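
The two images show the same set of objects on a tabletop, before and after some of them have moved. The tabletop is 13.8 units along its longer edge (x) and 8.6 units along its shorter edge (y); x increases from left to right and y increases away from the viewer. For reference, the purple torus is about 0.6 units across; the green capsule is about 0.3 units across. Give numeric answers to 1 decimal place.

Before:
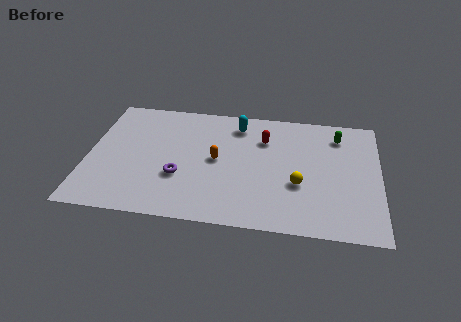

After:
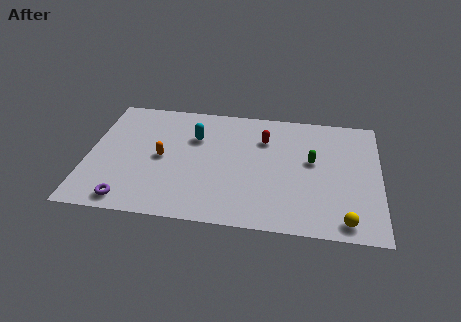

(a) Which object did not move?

the red capsule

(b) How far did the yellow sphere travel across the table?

3.1

The yellow sphere was near (10.0, 3.2) before and (12.2, 1.0) after, so it travelled √(2.2² + 2.2²) ≈ 3.1 units.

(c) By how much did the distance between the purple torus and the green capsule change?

+1.0

Before: roughly 8.4 units apart; after: 9.4. That's 1.0 units further apart.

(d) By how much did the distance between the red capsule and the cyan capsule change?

+1.7

They were about 1.6 units apart before and 3.3 after — 1.7 units further apart.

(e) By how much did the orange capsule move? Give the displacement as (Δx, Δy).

(-2.6, -0.2)

The orange capsule started near (6.1, 4.4) and ended near (3.5, 4.2).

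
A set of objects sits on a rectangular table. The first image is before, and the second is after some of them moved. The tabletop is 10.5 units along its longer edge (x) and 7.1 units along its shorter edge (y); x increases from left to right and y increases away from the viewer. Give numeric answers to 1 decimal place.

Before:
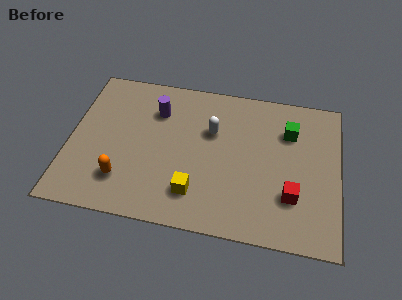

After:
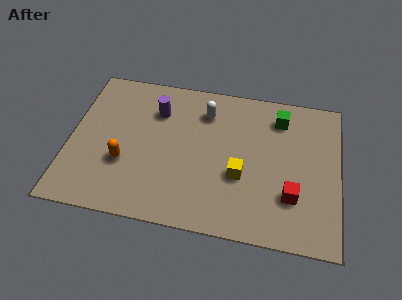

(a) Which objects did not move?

the red cube and the purple cylinder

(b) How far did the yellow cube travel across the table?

2.0

From (5.0, 1.6) to (6.7, 2.7), the yellow cube covered √(1.7² + 1.1²) ≈ 2.0 units.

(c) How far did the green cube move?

0.7

The green cube moved from about (8.5, 5.1) to (8.1, 5.7), a distance of √(0.4² + 0.6²) ≈ 0.7.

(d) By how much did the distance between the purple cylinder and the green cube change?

-0.4

They were about 5.2 units apart before and 4.8 after — 0.4 units closer together.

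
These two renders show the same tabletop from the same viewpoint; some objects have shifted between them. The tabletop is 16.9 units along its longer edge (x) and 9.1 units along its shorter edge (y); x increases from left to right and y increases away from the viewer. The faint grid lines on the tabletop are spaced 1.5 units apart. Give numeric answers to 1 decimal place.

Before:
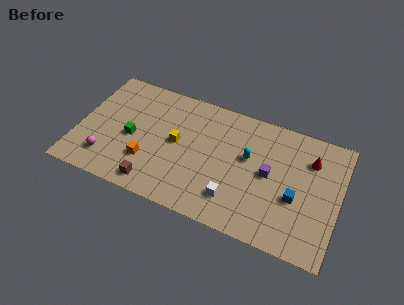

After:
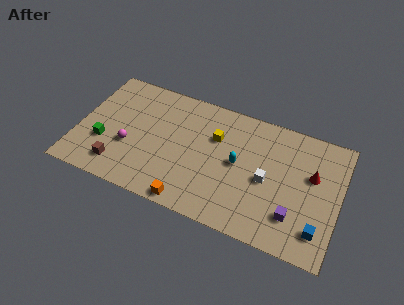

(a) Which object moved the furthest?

the orange cube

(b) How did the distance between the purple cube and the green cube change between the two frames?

+3.5

Before: roughly 8.9 units apart; after: 12.4. That's 3.5 units further apart.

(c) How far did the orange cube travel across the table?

3.6

The orange cube moved from about (4.7, 2.7) to (7.7, 0.8), a distance of √(3.0² + 1.9²) ≈ 3.6.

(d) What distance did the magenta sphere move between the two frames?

1.9

From (2.1, 2.0) to (3.4, 3.4), the magenta sphere covered √(1.3² + 1.4²) ≈ 1.9 units.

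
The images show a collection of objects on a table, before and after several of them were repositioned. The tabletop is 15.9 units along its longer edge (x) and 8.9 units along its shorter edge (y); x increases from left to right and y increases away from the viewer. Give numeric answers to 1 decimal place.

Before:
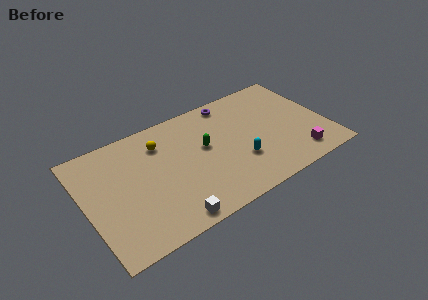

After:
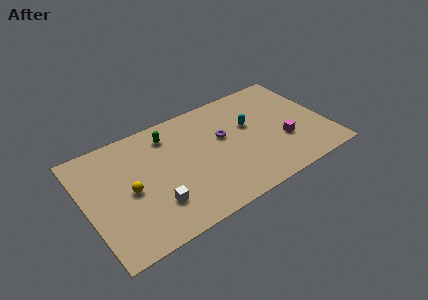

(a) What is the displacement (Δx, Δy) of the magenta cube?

(-0.7, 1.6)

The magenta cube was at about (13.6, 1.5) and moved to about (12.9, 3.1).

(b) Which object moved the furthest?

the yellow sphere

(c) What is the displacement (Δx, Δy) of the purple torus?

(-0.9, -2.6)

The purple torus was at about (10.1, 7.9) and moved to about (9.2, 5.3).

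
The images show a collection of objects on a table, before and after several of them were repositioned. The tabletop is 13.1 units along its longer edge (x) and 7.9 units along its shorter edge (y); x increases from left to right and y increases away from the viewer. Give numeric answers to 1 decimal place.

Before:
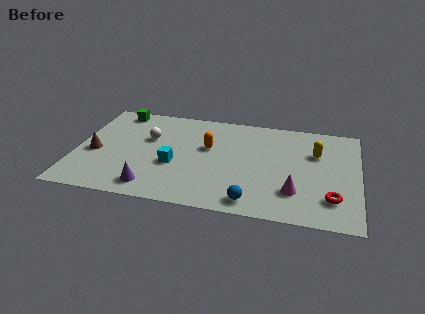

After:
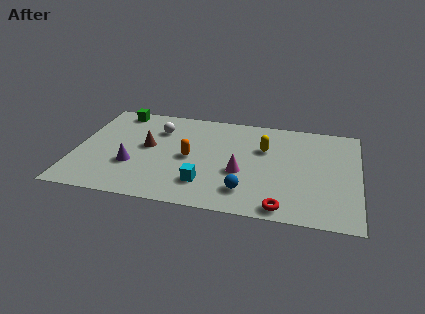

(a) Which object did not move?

the green cube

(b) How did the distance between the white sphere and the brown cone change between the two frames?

-1.3

They were about 2.9 units apart before and 1.6 after — 1.3 units closer together.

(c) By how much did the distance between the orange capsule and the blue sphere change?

-1.0

Before: roughly 4.4 units apart; after: 3.4. That's 1.0 units closer together.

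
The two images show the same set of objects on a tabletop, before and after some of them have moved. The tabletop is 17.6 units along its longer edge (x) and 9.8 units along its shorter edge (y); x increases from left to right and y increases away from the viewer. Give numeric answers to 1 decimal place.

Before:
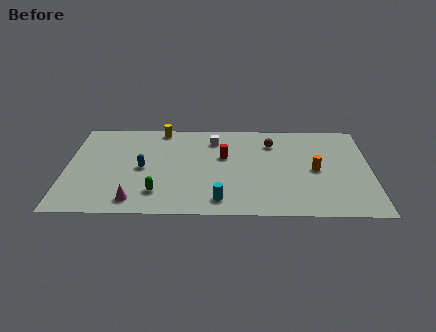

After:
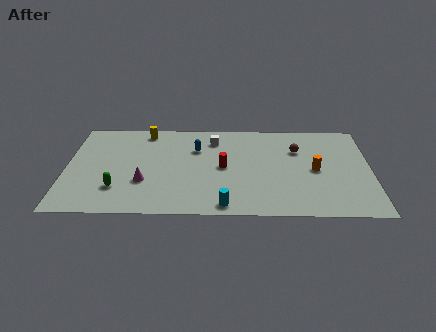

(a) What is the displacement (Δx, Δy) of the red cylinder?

(0.0, -1.1)

From the two frames, the red cylinder sits at roughly (9.1, 6.0) before and (9.1, 4.9) after.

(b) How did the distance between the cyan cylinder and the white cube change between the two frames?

+0.5

Before: roughly 6.3 units apart; after: 6.8. That's 0.5 units further apart.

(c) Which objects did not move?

the orange cylinder and the white cube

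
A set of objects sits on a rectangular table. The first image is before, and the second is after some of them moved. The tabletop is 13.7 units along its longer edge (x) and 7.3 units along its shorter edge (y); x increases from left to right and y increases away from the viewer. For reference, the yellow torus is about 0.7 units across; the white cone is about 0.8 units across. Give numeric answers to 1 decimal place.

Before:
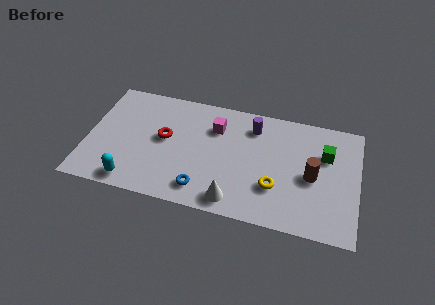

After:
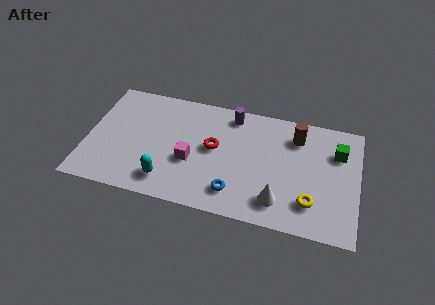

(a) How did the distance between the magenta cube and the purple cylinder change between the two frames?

+1.9

Before: roughly 2.0 units apart; after: 3.9. That's 1.9 units further apart.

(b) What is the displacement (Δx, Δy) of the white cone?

(2.2, 0.5)

The white cone was at about (7.6, 1.0) and moved to about (9.8, 1.5).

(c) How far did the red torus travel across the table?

2.5

The red torus was near (3.9, 4.0) before and (6.4, 4.0) after, so it travelled √(2.5² + 0.0²) ≈ 2.5 units.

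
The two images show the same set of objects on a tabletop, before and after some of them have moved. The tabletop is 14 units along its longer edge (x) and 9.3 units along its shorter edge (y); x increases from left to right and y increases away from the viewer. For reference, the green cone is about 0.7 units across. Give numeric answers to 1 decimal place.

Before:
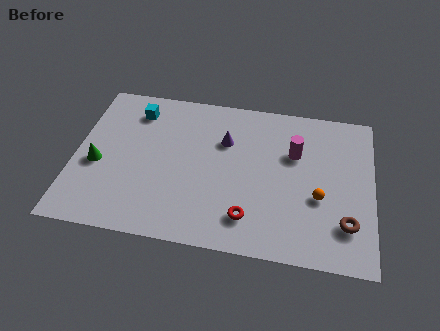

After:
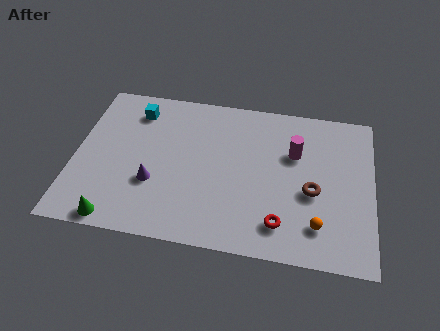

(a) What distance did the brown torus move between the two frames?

2.3

The brown torus moved from about (12.8, 2.3) to (11.2, 3.9), a distance of √(1.6² + 1.6²) ≈ 2.3.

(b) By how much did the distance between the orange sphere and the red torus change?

-1.9

They were about 3.6 units apart before and 1.7 after — 1.9 units closer together.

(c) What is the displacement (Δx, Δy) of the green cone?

(1.1, -3.1)

From the two frames, the green cone sits at roughly (1.1, 3.9) before and (2.2, 0.8) after.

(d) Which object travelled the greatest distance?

the purple cone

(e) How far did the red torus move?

1.5

The red torus was near (8.3, 1.9) before and (9.8, 1.8) after, so it travelled √(1.5² + 0.1²) ≈ 1.5 units.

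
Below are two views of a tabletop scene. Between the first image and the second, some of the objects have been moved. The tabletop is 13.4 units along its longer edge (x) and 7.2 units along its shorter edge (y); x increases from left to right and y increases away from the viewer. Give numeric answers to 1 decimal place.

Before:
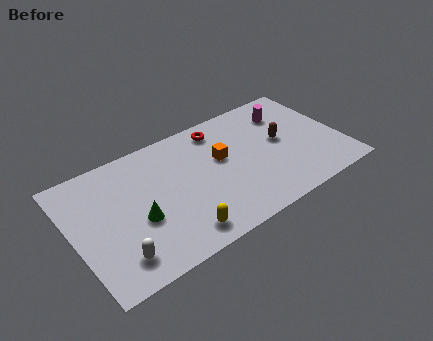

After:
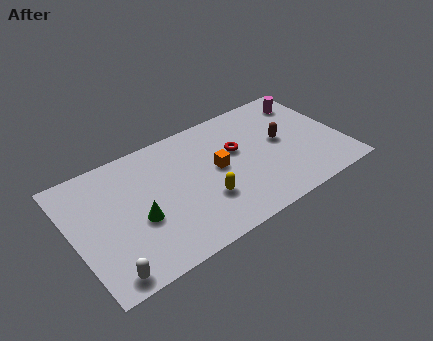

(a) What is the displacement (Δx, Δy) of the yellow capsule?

(1.5, 1.2)

The yellow capsule started near (4.8, 1.1) and ended near (6.3, 2.3).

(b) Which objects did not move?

the green cone and the brown capsule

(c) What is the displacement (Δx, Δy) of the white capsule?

(-0.6, -0.6)

The white capsule started near (1.8, 1.4) and ended near (1.2, 0.8).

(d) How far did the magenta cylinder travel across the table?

1.1

The magenta cylinder was near (11.1, 5.5) before and (12.2, 5.8) after, so it travelled √(1.1² + 0.3²) ≈ 1.1 units.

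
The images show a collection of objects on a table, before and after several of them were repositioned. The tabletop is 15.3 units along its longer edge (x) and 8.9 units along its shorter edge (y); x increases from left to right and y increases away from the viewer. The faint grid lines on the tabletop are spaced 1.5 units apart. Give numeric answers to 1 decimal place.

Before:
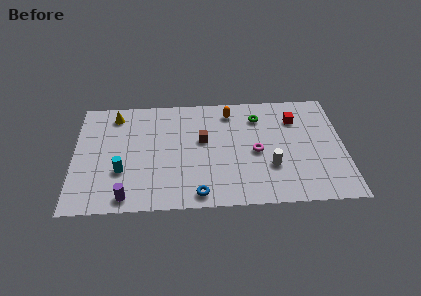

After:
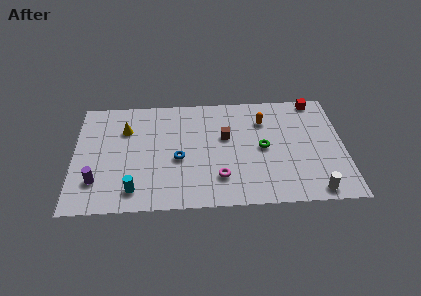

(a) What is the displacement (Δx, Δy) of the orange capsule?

(1.9, -0.8)

The orange capsule was at about (8.9, 7.4) and moved to about (10.8, 6.6).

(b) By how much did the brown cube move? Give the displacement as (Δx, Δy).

(1.3, 0.2)

From the two frames, the brown cube sits at roughly (7.3, 5.2) before and (8.6, 5.4) after.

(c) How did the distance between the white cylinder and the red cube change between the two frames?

+3.2

They were about 4.0 units apart before and 7.2 after — 3.2 units further apart.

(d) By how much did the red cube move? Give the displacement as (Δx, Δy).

(1.2, 1.5)

The red cube started near (12.6, 6.6) and ended near (13.8, 8.1).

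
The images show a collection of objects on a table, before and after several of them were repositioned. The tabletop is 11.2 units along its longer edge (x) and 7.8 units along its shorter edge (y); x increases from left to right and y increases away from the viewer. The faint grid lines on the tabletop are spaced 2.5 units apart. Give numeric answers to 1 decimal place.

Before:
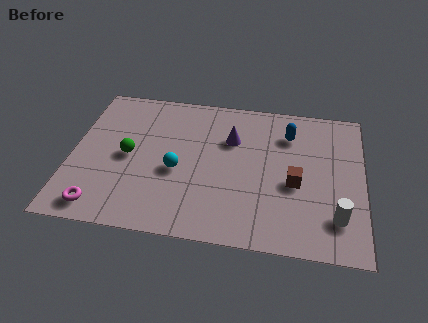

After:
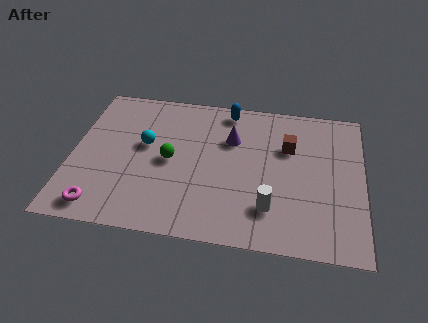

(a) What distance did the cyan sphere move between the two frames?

1.8

The cyan sphere moved from about (4.1, 3.3) to (2.8, 4.5), a distance of √(1.3² + 1.2²) ≈ 1.8.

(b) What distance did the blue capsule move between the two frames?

2.6

The blue capsule was near (8.3, 5.9) before and (5.9, 6.9) after, so it travelled √(2.4² + 1.0²) ≈ 2.6 units.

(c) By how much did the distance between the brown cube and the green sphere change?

-1.7

Before: roughly 6.4 units apart; after: 4.7. That's 1.7 units closer together.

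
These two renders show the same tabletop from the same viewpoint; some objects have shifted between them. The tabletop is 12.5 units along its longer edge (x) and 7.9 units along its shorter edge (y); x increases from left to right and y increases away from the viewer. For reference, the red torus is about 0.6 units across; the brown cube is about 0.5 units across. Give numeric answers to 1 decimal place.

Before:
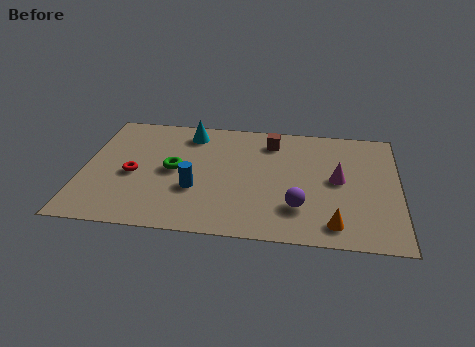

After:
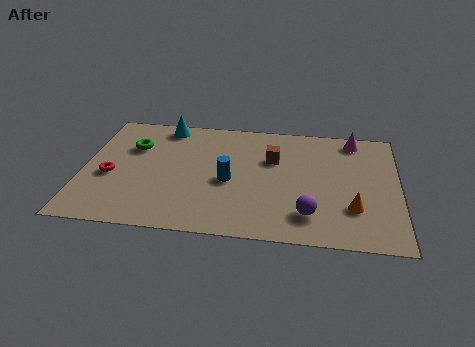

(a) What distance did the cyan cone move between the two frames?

1.1

The cyan cone moved from about (4.1, 6.6) to (3.1, 7.0), a distance of √(1.0² + 0.4²) ≈ 1.1.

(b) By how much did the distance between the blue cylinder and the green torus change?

+2.8

They were about 1.5 units apart before and 4.3 after — 2.8 units further apart.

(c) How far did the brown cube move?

1.2

The brown cube moved from about (7.4, 6.4) to (7.5, 5.2), a distance of √(0.1² + 1.2²) ≈ 1.2.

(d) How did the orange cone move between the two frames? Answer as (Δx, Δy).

(0.7, 1.1)

The orange cone started near (10.0, 1.2) and ended near (10.7, 2.3).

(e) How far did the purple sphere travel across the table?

0.6

The purple sphere was near (8.6, 2.1) before and (9.0, 1.7) after, so it travelled √(0.4² + 0.4²) ≈ 0.6 units.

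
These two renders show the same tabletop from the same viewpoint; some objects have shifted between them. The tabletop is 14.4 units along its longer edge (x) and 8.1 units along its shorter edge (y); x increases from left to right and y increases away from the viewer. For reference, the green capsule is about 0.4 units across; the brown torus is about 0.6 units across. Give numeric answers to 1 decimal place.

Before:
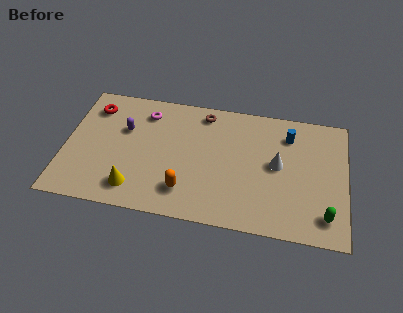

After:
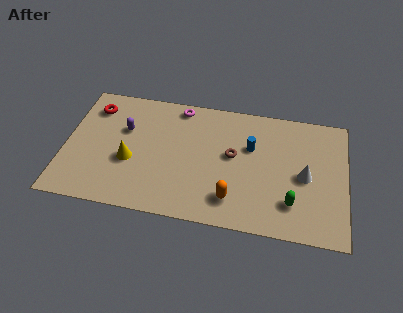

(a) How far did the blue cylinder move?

2.2

The blue cylinder was near (11.4, 6.3) before and (9.5, 5.2) after, so it travelled √(1.9² + 1.1²) ≈ 2.2 units.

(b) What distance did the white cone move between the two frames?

1.5

The white cone moved from about (10.9, 4.3) to (12.3, 3.8), a distance of √(1.4² + 0.5²) ≈ 1.5.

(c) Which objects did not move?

the red torus and the purple capsule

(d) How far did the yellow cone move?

1.7

The yellow cone moved from about (3.7, 1.5) to (3.4, 3.2), a distance of √(0.3² + 1.7²) ≈ 1.7.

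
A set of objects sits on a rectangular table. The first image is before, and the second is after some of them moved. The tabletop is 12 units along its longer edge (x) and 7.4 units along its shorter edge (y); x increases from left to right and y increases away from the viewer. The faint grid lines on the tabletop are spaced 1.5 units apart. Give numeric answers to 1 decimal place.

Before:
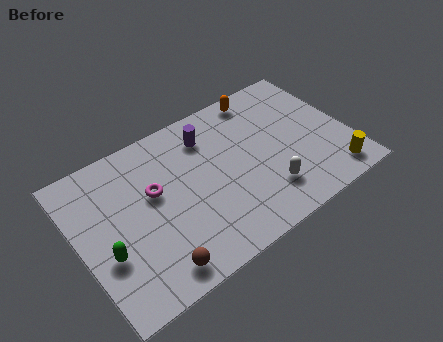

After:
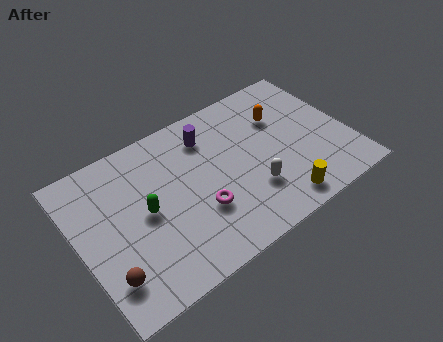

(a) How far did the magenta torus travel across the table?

2.5

The magenta torus moved from about (3.4, 4.4) to (5.1, 2.5), a distance of √(1.7² + 1.9²) ≈ 2.5.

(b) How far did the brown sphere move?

2.0

The brown sphere moved from about (2.8, 1.0) to (0.9, 1.7), a distance of √(1.9² + 0.7²) ≈ 2.0.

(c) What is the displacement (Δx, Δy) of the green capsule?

(1.9, 1.0)

The green capsule started near (1.0, 2.7) and ended near (2.9, 3.7).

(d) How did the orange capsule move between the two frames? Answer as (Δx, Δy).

(0.6, -1.5)

The orange capsule was at about (8.7, 6.6) and moved to about (9.3, 5.1).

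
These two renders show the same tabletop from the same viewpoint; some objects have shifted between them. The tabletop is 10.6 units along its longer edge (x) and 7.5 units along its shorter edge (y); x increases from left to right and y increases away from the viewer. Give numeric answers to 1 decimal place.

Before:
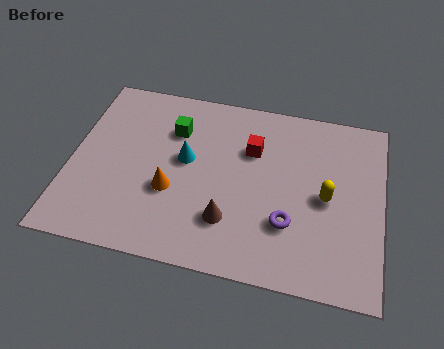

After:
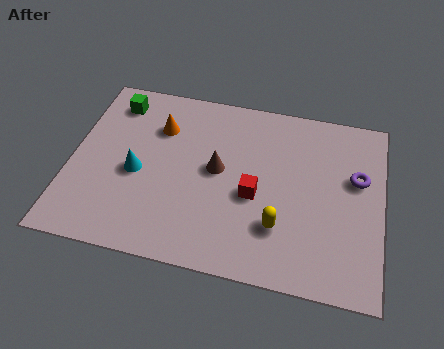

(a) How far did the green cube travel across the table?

2.2

From (3.4, 5.4) to (1.3, 6.2), the green cube covered √(2.1² + 0.8²) ≈ 2.2 units.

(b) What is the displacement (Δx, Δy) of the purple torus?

(2.2, 2.3)

From the two frames, the purple torus sits at roughly (7.5, 2.3) before and (9.7, 4.6) after.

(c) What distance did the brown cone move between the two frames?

2.1

From (5.5, 2.0) to (5.0, 4.0), the brown cone covered √(0.5² + 2.0²) ≈ 2.1 units.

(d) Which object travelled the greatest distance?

the purple torus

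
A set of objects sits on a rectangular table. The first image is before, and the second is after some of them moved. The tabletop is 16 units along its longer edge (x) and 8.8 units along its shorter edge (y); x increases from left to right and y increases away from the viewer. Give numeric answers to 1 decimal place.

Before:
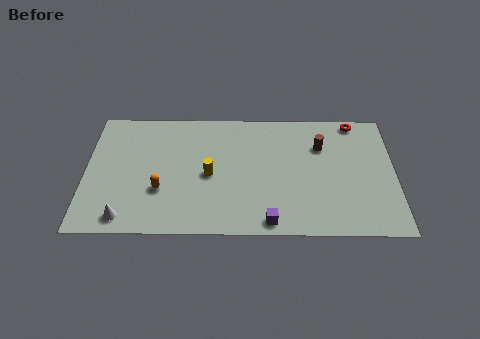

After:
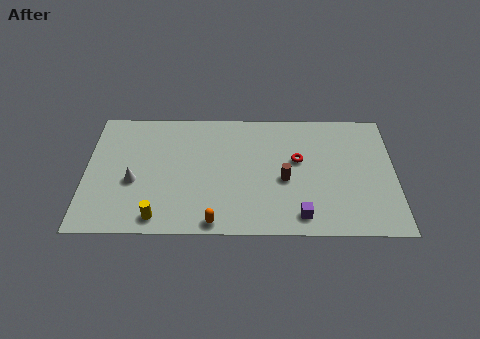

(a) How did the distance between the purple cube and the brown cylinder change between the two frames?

-3.3

The distance was about 5.9 in the first image and 2.6 in the second, so they moved 3.3 units closer together.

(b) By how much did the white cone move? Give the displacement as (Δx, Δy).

(0.4, 2.5)

The white cone started near (2.1, 1.1) and ended near (2.5, 3.6).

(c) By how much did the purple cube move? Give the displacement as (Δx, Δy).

(1.6, 0.4)

The purple cube was at about (9.5, 0.9) and moved to about (11.1, 1.3).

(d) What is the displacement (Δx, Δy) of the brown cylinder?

(-1.9, -2.4)

The brown cylinder started near (12.2, 6.2) and ended near (10.3, 3.8).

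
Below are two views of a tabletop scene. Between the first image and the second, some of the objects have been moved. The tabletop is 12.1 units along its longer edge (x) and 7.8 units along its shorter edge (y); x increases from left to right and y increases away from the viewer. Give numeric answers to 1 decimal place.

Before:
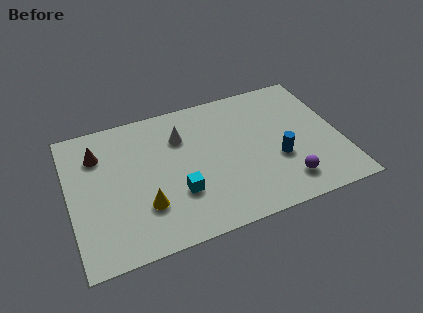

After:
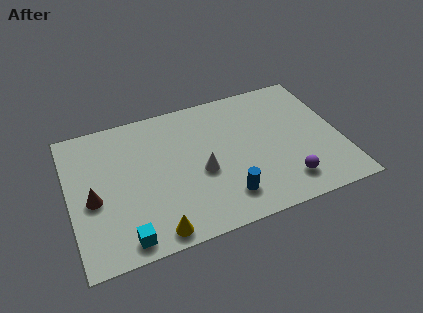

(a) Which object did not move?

the purple sphere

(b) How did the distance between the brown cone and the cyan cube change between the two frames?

-1.9

The distance was about 4.7 in the first image and 2.8 in the second, so they moved 1.9 units closer together.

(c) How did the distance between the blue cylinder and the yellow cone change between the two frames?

-2.7

The distance was about 6.0 in the first image and 3.3 in the second, so they moved 2.7 units closer together.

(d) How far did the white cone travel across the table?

2.4

The white cone moved from about (5.1, 5.6) to (5.8, 3.3), a distance of √(0.7² + 2.3²) ≈ 2.4.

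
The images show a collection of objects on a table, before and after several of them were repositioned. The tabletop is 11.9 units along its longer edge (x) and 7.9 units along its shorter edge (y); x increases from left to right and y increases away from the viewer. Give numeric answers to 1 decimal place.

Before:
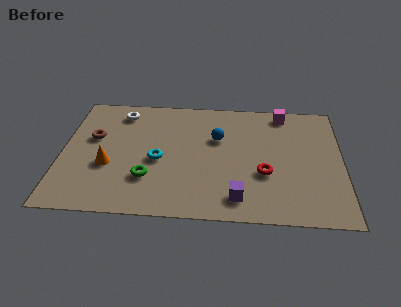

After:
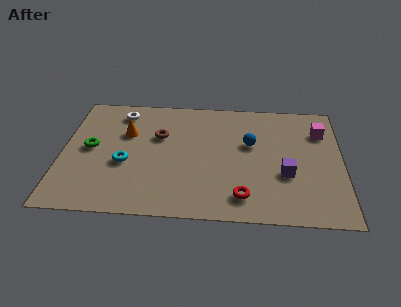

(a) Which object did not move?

the white torus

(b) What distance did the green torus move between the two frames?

3.1

The green torus was near (3.7, 2.3) before and (1.2, 4.1) after, so it travelled √(2.5² + 1.8²) ≈ 3.1 units.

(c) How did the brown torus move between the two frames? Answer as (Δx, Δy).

(2.8, 0.3)

The brown torus started near (1.3, 4.8) and ended near (4.1, 5.1).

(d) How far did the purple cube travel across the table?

2.6

The purple cube moved from about (7.5, 1.3) to (9.5, 2.9), a distance of √(2.0² + 1.6²) ≈ 2.6.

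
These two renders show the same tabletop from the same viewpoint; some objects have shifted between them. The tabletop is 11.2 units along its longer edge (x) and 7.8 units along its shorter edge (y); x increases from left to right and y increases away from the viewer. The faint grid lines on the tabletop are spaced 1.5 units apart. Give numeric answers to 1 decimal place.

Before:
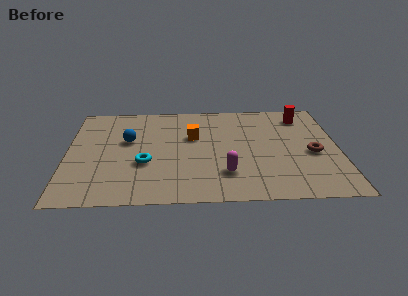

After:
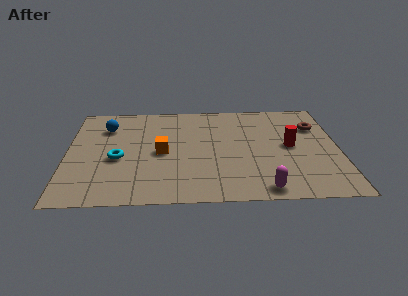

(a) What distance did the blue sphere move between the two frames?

1.4

The blue sphere moved from about (2.5, 4.7) to (1.6, 5.8), a distance of √(0.9² + 1.1²) ≈ 1.4.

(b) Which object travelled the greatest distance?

the red cylinder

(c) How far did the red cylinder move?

2.5

The red cylinder moved from about (9.8, 6.4) to (9.2, 4.0), a distance of √(0.6² + 2.4²) ≈ 2.5.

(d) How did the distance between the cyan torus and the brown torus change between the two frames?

+1.6

The distance was about 6.9 in the first image and 8.5 in the second, so they moved 1.6 units further apart.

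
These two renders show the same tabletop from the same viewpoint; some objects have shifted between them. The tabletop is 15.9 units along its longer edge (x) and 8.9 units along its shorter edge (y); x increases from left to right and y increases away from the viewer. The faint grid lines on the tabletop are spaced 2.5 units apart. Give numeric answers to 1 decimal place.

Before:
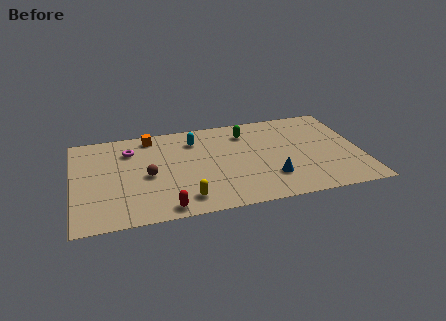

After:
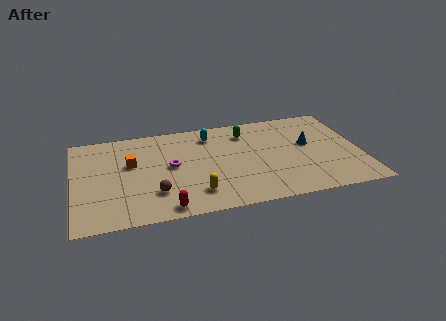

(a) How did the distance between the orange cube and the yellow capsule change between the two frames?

-1.6

The distance was about 6.5 in the first image and 4.9 in the second, so they moved 1.6 units closer together.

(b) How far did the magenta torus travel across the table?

3.0

The magenta torus moved from about (3.2, 6.7) to (5.4, 4.7), a distance of √(2.2² + 2.0²) ≈ 3.0.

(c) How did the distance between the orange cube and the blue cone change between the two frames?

+1.5

They were about 8.4 units apart before and 9.9 after — 1.5 units further apart.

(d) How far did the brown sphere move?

1.7

The brown sphere was near (4.1, 4.1) before and (4.4, 2.4) after, so it travelled √(0.3² + 1.7²) ≈ 1.7 units.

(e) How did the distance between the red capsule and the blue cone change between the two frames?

+3.1

The distance was about 6.1 in the first image and 9.2 in the second, so they moved 3.1 units further apart.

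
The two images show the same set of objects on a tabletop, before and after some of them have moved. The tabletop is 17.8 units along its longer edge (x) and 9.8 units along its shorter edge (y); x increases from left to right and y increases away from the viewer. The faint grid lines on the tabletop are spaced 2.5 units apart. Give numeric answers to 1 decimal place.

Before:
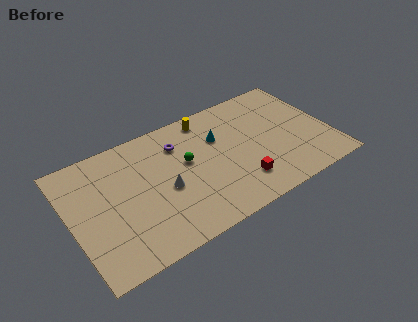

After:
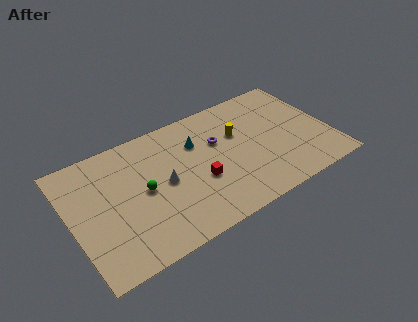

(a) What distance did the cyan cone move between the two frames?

1.5

The cyan cone was near (10.4, 6.6) before and (8.9, 6.9) after, so it travelled √(1.5² + 0.3²) ≈ 1.5 units.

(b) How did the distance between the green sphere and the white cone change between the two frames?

-0.8

Before: roughly 2.2 units apart; after: 1.4. That's 0.8 units closer together.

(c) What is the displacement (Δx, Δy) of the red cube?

(-2.6, 1.5)

The red cube started near (11.2, 2.3) and ended near (8.6, 3.8).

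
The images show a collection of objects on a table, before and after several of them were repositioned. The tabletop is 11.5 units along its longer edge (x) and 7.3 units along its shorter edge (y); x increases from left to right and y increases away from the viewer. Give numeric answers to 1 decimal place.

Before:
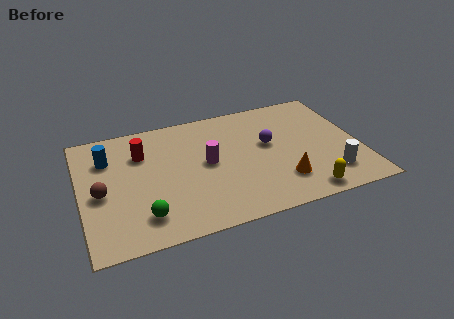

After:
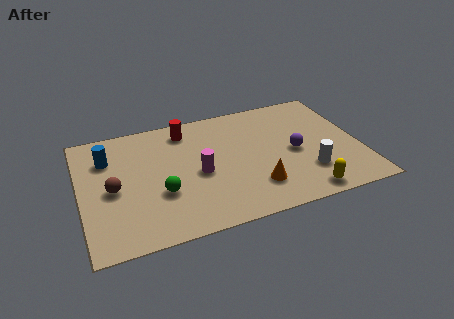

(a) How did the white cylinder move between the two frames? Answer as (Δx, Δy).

(-0.9, 0.4)

The white cylinder was at about (10.1, 1.6) and moved to about (9.2, 2.0).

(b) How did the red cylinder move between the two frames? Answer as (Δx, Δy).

(1.9, 0.9)

The red cylinder started near (2.6, 5.2) and ended near (4.5, 6.1).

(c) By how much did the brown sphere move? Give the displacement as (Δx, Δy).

(0.5, 0.1)

The brown sphere started near (0.8, 3.3) and ended near (1.3, 3.4).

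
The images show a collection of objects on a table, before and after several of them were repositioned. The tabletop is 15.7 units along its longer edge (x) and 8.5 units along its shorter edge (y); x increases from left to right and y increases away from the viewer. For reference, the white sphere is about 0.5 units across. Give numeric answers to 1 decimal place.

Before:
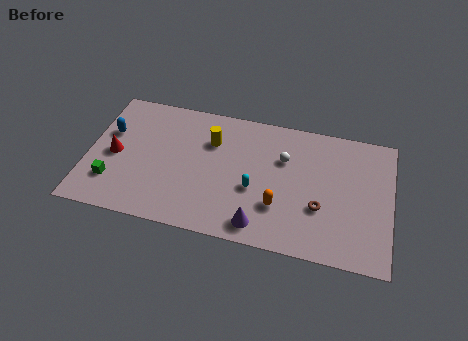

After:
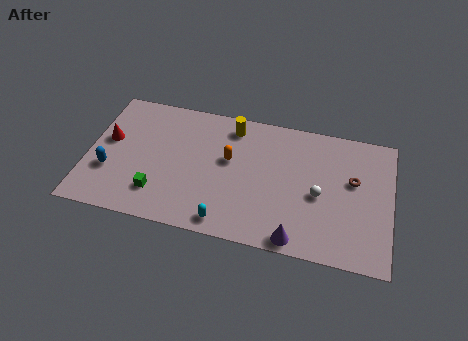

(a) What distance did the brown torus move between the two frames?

2.6

The brown torus was near (12.1, 3.0) before and (13.7, 5.1) after, so it travelled √(1.6² + 2.1²) ≈ 2.6 units.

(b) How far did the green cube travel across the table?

2.4

From (1.4, 2.2) to (3.8, 2.0), the green cube covered √(2.4² + 0.2²) ≈ 2.4 units.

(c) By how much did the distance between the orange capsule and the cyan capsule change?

+2.5

The distance was about 1.5 in the first image and 4.0 in the second, so they moved 2.5 units further apart.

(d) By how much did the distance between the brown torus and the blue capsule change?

+1.3

Before: roughly 11.4 units apart; after: 12.7. That's 1.3 units further apart.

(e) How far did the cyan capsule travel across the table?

2.7

The cyan capsule was near (8.7, 3.4) before and (7.4, 1.0) after, so it travelled √(1.3² + 2.4²) ≈ 2.7 units.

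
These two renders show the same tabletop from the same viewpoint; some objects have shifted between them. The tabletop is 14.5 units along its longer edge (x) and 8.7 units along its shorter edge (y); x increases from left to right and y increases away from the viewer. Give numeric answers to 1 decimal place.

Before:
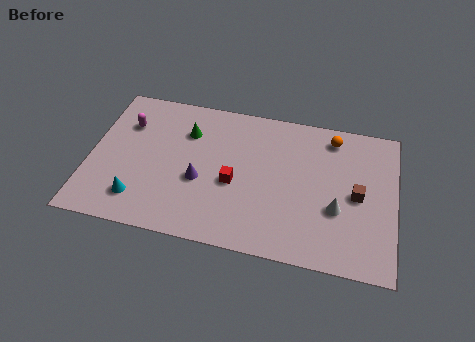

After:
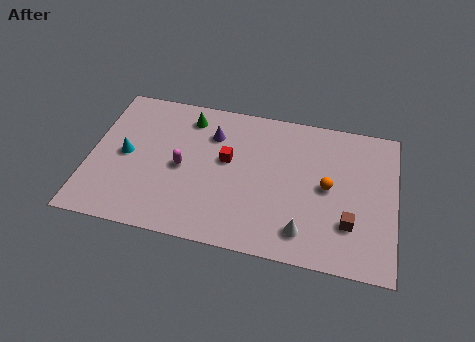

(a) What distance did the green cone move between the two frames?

0.9

The green cone was near (4.5, 6.3) before and (4.5, 7.2) after, so it travelled √(0.0² + 0.9²) ≈ 0.9 units.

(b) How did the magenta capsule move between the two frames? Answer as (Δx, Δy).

(2.8, -2.1)

The magenta capsule was at about (1.6, 6.2) and moved to about (4.4, 4.1).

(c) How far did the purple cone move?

2.9

The purple cone moved from about (5.3, 3.5) to (5.7, 6.4), a distance of √(0.4² + 2.9²) ≈ 2.9.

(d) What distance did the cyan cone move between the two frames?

2.6

The cyan cone moved from about (2.5, 1.8) to (1.7, 4.3), a distance of √(0.8² + 2.5²) ≈ 2.6.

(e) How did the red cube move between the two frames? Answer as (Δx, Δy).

(-0.4, 1.3)

The red cube was at about (6.9, 3.7) and moved to about (6.5, 5.0).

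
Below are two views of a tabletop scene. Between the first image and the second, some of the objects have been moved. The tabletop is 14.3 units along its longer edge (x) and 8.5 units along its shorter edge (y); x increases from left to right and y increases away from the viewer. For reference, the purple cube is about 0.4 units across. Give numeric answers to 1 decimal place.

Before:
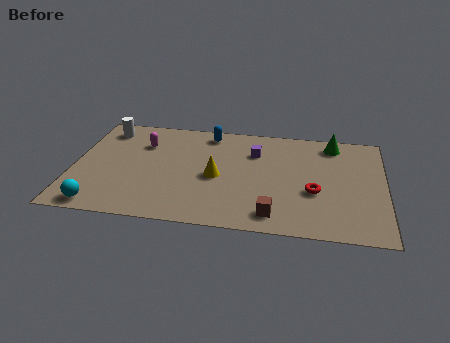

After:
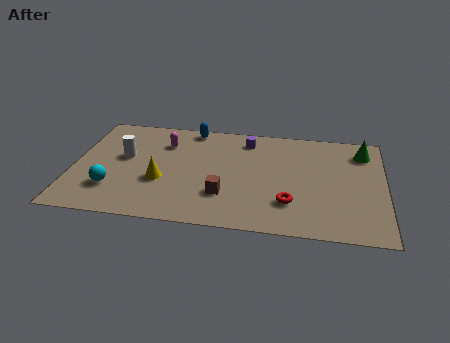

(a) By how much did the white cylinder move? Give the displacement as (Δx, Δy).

(1.0, -2.2)

The white cylinder was at about (1.3, 7.1) and moved to about (2.3, 4.9).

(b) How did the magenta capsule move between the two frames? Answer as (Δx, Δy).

(1.0, 0.2)

The magenta capsule started near (3.1, 6.1) and ended near (4.1, 6.3).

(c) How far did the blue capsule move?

0.9

The blue capsule moved from about (6.1, 7.4) to (5.3, 7.7), a distance of √(0.8² + 0.3²) ≈ 0.9.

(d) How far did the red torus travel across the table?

1.5

The red torus moved from about (11.1, 3.3) to (10.0, 2.3), a distance of √(1.1² + 1.0²) ≈ 1.5.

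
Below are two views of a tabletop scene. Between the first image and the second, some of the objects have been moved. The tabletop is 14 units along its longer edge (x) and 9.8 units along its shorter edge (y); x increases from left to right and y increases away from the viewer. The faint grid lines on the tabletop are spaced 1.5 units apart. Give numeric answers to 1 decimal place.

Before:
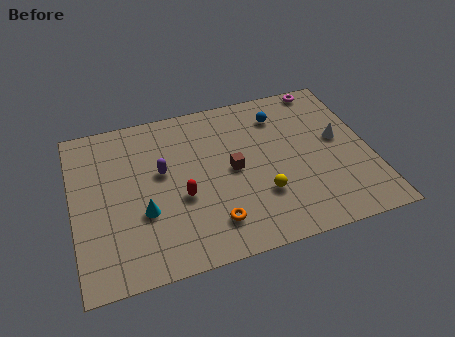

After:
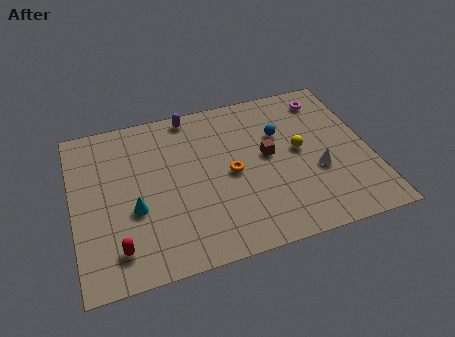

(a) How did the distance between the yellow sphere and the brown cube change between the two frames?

-0.7

Before: roughly 2.2 units apart; after: 1.5. That's 0.7 units closer together.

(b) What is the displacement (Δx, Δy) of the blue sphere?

(-0.1, -1.2)

The blue sphere was at about (10.0, 7.7) and moved to about (9.9, 6.5).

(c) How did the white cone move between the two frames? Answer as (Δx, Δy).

(-1.2, -1.7)

The white cone was at about (12.6, 5.4) and moved to about (11.4, 3.7).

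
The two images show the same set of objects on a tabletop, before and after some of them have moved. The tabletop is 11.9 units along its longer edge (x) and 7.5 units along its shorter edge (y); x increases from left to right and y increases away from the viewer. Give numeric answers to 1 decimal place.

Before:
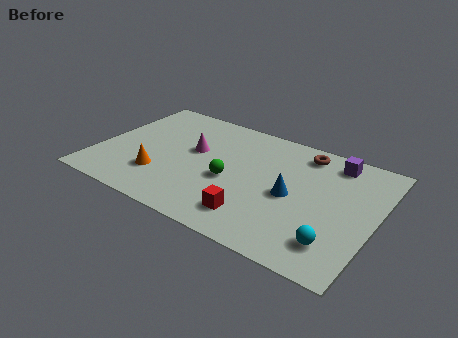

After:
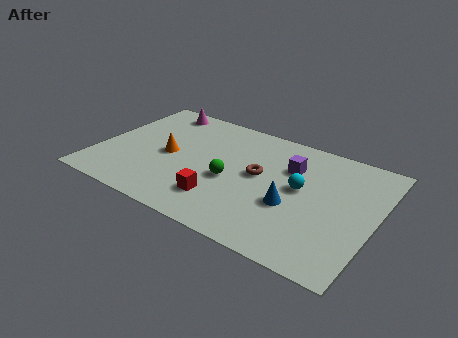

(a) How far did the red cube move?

1.5

The red cube was near (7.1, 1.5) before and (5.6, 1.8) after, so it travelled √(1.5² + 0.3²) ≈ 1.5 units.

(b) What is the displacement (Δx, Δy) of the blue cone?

(0.1, -0.6)

The blue cone was at about (8.4, 3.5) and moved to about (8.5, 2.9).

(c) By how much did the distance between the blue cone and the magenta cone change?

+3.0

Before: roughly 4.5 units apart; after: 7.5. That's 3.0 units further apart.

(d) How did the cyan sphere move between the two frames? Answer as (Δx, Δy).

(-1.8, 2.5)

From the two frames, the cyan sphere sits at roughly (10.5, 1.6) before and (8.7, 4.1) after.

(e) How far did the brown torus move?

2.8

From (8.5, 6.4) to (6.9, 4.1), the brown torus covered √(1.6² + 2.3²) ≈ 2.8 units.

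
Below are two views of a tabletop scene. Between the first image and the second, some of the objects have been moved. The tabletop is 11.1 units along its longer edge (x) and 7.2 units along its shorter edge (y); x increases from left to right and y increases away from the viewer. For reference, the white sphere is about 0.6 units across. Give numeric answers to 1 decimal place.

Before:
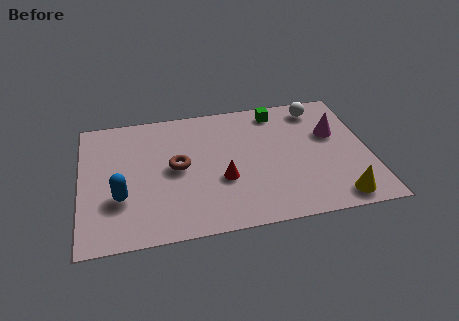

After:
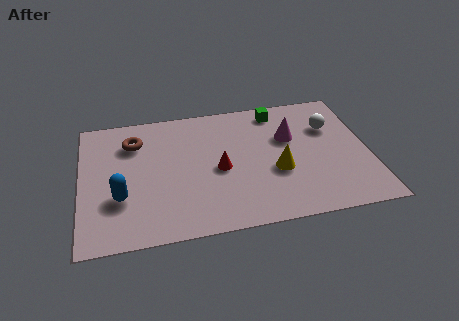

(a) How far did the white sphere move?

1.3

The white sphere was near (9.3, 6.1) before and (9.7, 4.9) after, so it travelled √(0.4² + 1.2²) ≈ 1.3 units.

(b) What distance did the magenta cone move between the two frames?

1.7

The magenta cone moved from about (9.8, 4.5) to (8.1, 4.6), a distance of √(1.7² + 0.1²) ≈ 1.7.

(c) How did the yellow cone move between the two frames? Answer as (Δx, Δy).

(-2.2, 1.9)

From the two frames, the yellow cone sits at roughly (9.7, 0.9) before and (7.5, 2.8) after.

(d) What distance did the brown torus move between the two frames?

2.3

The brown torus was near (3.7, 3.7) before and (2.1, 5.4) after, so it travelled √(1.6² + 1.7²) ≈ 2.3 units.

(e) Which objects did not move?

the green cube and the blue capsule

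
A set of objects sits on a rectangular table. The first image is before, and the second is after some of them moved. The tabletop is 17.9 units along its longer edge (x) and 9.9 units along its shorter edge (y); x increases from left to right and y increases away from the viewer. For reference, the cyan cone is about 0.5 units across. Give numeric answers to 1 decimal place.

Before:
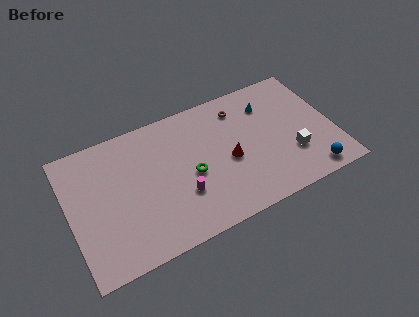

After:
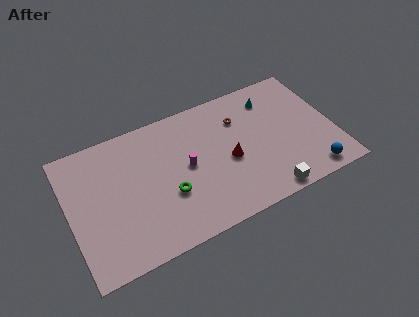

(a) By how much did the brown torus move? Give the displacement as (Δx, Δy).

(-0.1, -0.8)

From the two frames, the brown torus sits at roughly (11.9, 8.0) before and (11.8, 7.2) after.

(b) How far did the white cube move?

3.0

From (14.9, 3.1) to (12.8, 0.9), the white cube covered √(2.1² + 2.2²) ≈ 3.0 units.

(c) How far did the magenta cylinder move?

2.0

The magenta cylinder was near (7.3, 3.2) before and (7.9, 5.1) after, so it travelled √(0.6² + 1.9²) ≈ 2.0 units.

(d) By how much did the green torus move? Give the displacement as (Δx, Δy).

(-1.6, -0.8)

The green torus started near (8.1, 4.4) and ended near (6.5, 3.6).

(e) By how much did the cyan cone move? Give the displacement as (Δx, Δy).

(0.3, 0.4)

The cyan cone started near (13.8, 7.5) and ended near (14.1, 7.9).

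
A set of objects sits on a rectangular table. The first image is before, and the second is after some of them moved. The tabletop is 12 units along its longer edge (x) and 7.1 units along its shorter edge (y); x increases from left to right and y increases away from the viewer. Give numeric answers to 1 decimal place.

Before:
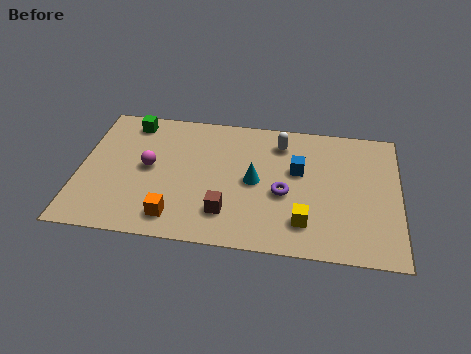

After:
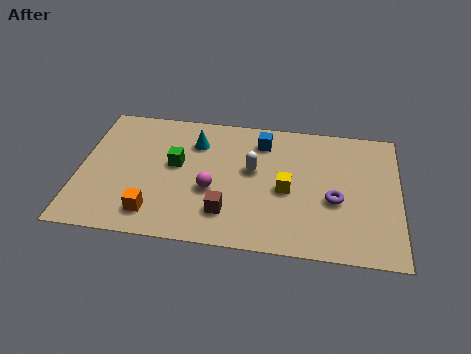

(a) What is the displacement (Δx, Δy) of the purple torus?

(1.9, -0.1)

From the two frames, the purple torus sits at roughly (7.7, 3.0) before and (9.6, 2.9) after.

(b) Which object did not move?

the brown cube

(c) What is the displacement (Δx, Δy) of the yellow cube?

(-0.7, 1.6)

The yellow cube was at about (8.5, 1.6) and moved to about (7.8, 3.2).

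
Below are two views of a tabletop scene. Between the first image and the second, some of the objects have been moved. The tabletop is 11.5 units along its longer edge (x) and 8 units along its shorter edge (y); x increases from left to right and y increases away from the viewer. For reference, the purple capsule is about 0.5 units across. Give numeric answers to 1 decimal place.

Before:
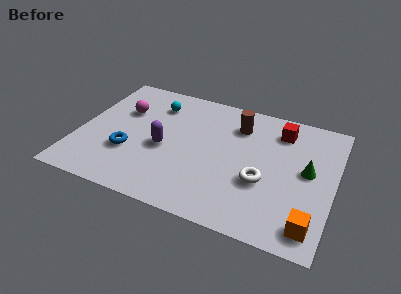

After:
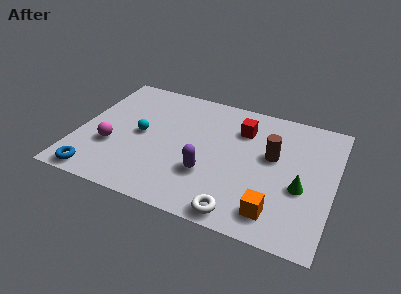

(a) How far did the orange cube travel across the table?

1.6

The orange cube moved from about (10.7, 1.2) to (9.1, 1.4), a distance of √(1.6² + 0.2²) ≈ 1.6.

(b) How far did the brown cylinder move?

2.2

The brown cylinder was near (7.0, 6.1) before and (8.7, 4.7) after, so it travelled √(1.7² + 1.4²) ≈ 2.2 units.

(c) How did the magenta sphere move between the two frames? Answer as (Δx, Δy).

(-0.2, -2.5)

The magenta sphere started near (1.8, 5.3) and ended near (1.6, 2.8).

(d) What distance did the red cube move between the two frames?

1.8

The red cube moved from about (8.9, 6.4) to (7.2, 5.9), a distance of √(1.7² + 0.5²) ≈ 1.8.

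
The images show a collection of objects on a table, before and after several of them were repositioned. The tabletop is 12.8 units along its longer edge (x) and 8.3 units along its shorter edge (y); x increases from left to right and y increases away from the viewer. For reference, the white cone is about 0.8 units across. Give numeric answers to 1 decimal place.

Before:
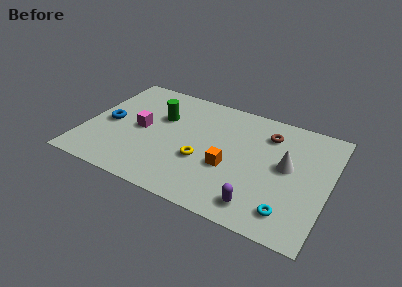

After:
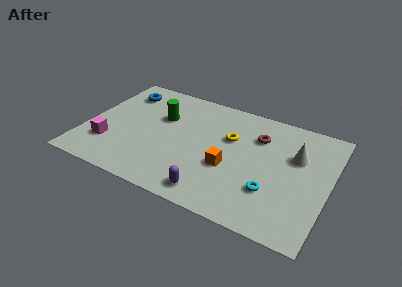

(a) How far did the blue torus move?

2.7

From (1.2, 3.9) to (1.5, 6.6), the blue torus covered √(0.3² + 2.7²) ≈ 2.7 units.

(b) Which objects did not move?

the orange cube and the green cylinder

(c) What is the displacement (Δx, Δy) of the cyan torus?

(-1.0, 1.0)

The cyan torus started near (11.0, 1.5) and ended near (10.0, 2.5).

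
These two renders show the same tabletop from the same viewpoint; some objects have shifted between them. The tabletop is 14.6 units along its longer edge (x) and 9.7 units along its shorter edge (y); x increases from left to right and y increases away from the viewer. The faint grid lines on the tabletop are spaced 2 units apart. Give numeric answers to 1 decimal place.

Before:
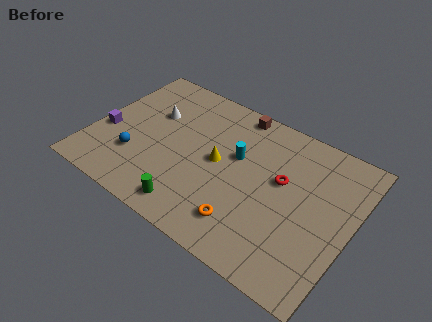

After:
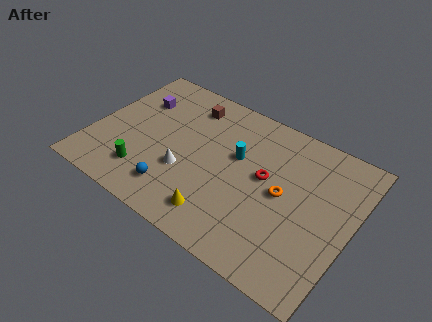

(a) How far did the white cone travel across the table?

3.8

From (3.0, 6.3) to (5.5, 3.4), the white cone covered √(2.5² + 2.9²) ≈ 3.8 units.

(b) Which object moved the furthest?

the white cone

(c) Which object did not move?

the cyan cylinder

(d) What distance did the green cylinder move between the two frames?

3.0

The green cylinder was near (6.3, 1.3) before and (3.4, 2.1) after, so it travelled √(2.9² + 0.8²) ≈ 3.0 units.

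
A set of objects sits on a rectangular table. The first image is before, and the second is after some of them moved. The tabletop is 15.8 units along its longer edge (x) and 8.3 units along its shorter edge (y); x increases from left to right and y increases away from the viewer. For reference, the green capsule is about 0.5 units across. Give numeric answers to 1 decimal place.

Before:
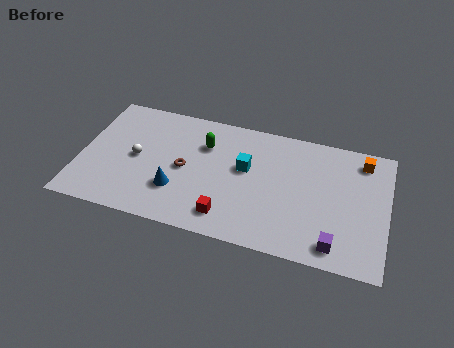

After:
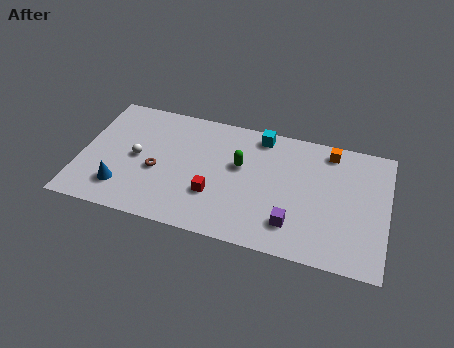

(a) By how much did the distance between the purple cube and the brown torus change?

-1.1

The distance was about 8.4 in the first image and 7.3 in the second, so they moved 1.1 units closer together.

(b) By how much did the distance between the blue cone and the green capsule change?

+3.1

The distance was about 3.6 in the first image and 6.7 in the second, so they moved 3.1 units further apart.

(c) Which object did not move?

the white sphere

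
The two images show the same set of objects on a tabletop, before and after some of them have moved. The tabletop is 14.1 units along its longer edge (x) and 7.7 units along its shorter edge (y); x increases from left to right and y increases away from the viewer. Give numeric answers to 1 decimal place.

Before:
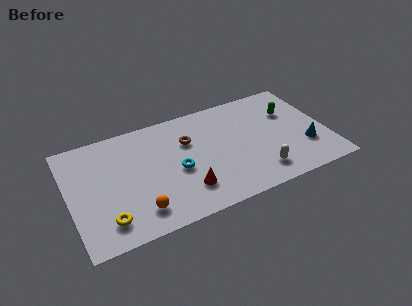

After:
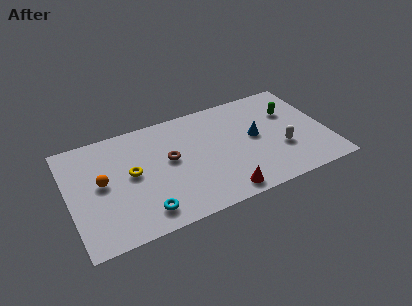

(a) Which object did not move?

the green capsule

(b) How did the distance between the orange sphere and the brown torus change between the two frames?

-1.1

Before: roughly 4.8 units apart; after: 3.7. That's 1.1 units closer together.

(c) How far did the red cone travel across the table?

2.1

The red cone was near (6.1, 1.9) before and (8.0, 0.9) after, so it travelled √(1.9² + 1.0²) ≈ 2.1 units.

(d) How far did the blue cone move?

3.1

From (12.8, 2.4) to (10.2, 4.1), the blue cone covered √(2.6² + 1.7²) ≈ 3.1 units.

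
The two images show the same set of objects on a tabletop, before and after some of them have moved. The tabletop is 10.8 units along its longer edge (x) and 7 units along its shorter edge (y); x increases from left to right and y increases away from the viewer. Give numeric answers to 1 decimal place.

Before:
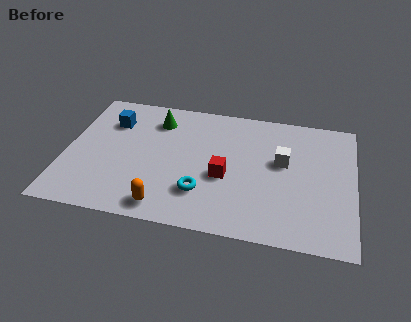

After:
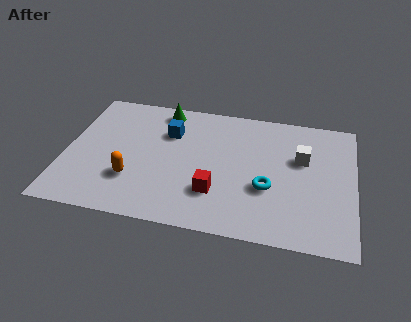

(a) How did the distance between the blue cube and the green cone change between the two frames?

-0.5

Before: roughly 1.7 units apart; after: 1.2. That's 0.5 units closer together.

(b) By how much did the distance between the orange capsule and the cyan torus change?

+3.4

The distance was about 1.6 in the first image and 5.0 in the second, so they moved 3.4 units further apart.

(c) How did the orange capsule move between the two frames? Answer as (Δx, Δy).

(-1.3, 1.2)

From the two frames, the orange capsule sits at roughly (3.9, 0.9) before and (2.6, 2.1) after.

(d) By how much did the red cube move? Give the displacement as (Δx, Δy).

(-0.3, -0.9)

The red cube was at about (6.0, 2.9) and moved to about (5.7, 2.0).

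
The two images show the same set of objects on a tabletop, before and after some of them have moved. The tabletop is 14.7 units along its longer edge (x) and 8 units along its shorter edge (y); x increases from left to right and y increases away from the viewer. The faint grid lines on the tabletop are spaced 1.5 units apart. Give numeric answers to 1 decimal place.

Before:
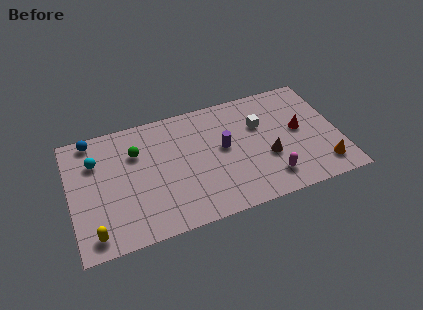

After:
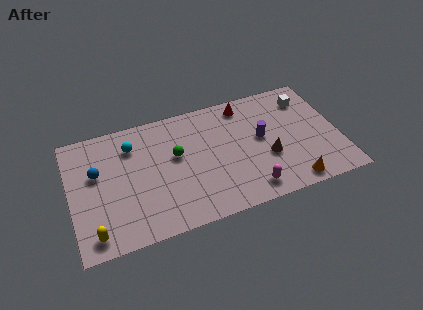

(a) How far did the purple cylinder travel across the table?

2.1

From (8.4, 4.4) to (10.5, 4.4), the purple cylinder covered √(2.1² + 0.0²) ≈ 2.1 units.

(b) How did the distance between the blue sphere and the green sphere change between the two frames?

+1.5

Before: roughly 2.8 units apart; after: 4.3. That's 1.5 units further apart.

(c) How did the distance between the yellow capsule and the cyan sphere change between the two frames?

+0.9

Before: roughly 4.6 units apart; after: 5.5. That's 0.9 units further apart.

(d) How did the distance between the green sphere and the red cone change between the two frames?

-4.4

They were about 9.0 units apart before and 4.6 after — 4.4 units closer together.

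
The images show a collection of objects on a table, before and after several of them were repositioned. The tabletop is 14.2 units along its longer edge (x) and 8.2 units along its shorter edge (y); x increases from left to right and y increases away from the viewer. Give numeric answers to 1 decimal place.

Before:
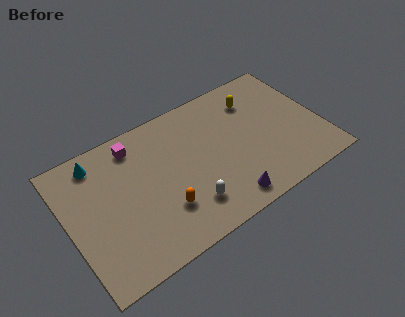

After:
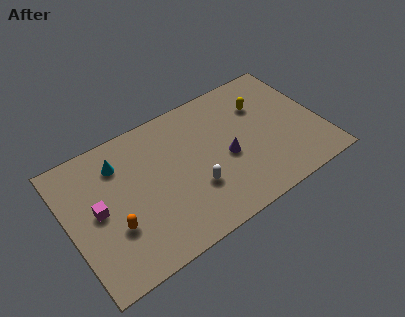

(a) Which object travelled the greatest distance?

the magenta cube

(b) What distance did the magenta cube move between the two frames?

3.7

The magenta cube moved from about (4.1, 6.9) to (1.6, 4.2), a distance of √(2.5² + 2.7²) ≈ 3.7.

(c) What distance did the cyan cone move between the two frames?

1.3

The cyan cone moved from about (2.0, 7.0) to (3.1, 6.3), a distance of √(1.1² + 0.7²) ≈ 1.3.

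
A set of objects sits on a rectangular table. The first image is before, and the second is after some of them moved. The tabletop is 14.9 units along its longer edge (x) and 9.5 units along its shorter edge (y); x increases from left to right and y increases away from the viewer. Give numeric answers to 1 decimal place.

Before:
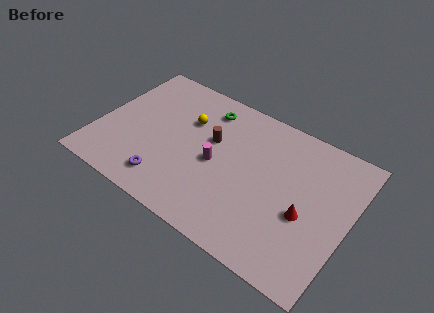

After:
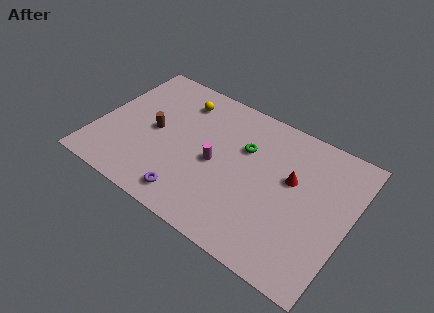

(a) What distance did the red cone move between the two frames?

2.1

The red cone moved from about (12.5, 3.9) to (11.4, 5.7), a distance of √(1.1² + 1.8²) ≈ 2.1.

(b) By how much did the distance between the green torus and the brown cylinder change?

+3.3

The distance was about 2.1 in the first image and 5.4 in the second, so they moved 3.3 units further apart.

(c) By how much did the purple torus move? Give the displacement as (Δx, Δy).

(1.5, -0.3)

The purple torus was at about (4.6, 1.7) and moved to about (6.1, 1.4).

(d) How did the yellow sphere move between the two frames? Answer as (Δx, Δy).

(-0.6, 1.2)

The yellow sphere started near (5.0, 6.4) and ended near (4.4, 7.6).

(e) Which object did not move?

the magenta cylinder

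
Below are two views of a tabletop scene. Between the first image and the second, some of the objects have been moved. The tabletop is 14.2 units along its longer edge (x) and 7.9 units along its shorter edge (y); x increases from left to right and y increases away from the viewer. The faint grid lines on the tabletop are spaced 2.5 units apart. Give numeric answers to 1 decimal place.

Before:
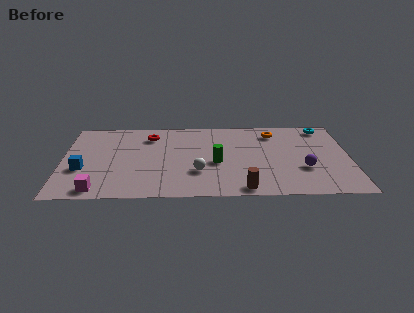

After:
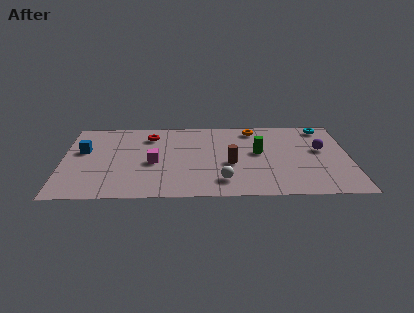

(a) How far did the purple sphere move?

2.1

From (11.9, 2.7) to (12.8, 4.6), the purple sphere covered √(0.9² + 1.9²) ≈ 2.1 units.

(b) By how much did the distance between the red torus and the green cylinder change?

+1.4

The distance was about 4.3 in the first image and 5.7 in the second, so they moved 1.4 units further apart.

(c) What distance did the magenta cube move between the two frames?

3.7

From (1.8, 0.9) to (4.5, 3.5), the magenta cube covered √(2.7² + 2.6²) ≈ 3.7 units.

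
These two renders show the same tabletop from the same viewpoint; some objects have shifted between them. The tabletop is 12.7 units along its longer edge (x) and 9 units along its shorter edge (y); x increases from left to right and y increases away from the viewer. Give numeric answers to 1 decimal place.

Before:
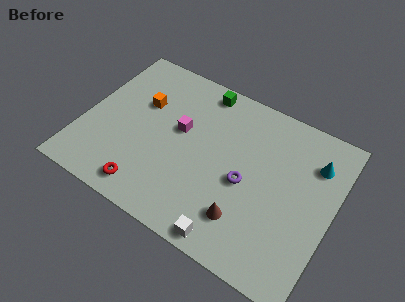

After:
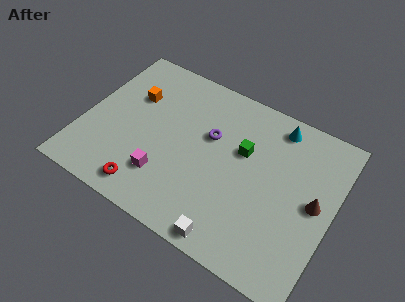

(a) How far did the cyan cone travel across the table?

2.4

The cyan cone moved from about (11.5, 6.7) to (9.4, 7.8), a distance of √(2.1² + 1.1²) ≈ 2.4.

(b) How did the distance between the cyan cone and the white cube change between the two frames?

+0.3

Before: roughly 6.8 units apart; after: 7.1. That's 0.3 units further apart.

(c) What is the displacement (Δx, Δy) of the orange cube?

(-0.5, 0.2)

The orange cube started near (2.7, 5.8) and ended near (2.2, 6.0).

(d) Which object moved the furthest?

the brown cone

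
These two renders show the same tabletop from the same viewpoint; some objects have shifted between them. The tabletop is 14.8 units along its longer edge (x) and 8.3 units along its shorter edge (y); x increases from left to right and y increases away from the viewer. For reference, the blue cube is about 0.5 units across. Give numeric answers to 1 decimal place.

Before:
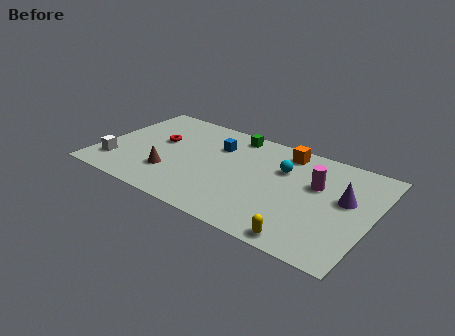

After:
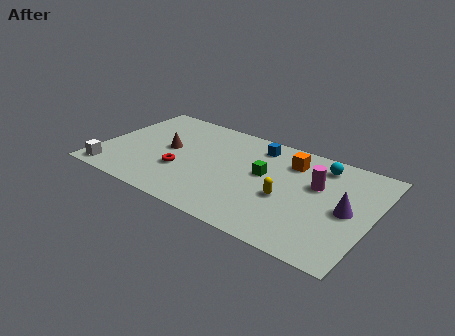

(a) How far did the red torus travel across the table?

2.6

The red torus moved from about (3.0, 4.9) to (4.6, 2.9), a distance of √(1.6² + 2.0²) ≈ 2.6.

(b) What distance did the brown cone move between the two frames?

2.1

The brown cone was near (4.1, 2.4) before and (3.6, 4.4) after, so it travelled √(0.5² + 2.0²) ≈ 2.1 units.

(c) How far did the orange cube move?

0.8

The orange cube was near (9.7, 7.1) before and (10.1, 6.4) after, so it travelled √(0.4² + 0.7²) ≈ 0.8 units.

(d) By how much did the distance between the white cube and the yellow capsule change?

-1.1

They were about 10.7 units apart before and 9.6 after — 1.1 units closer together.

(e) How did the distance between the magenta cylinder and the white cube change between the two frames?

+0.4

The distance was about 11.1 in the first image and 11.5 in the second, so they moved 0.4 units further apart.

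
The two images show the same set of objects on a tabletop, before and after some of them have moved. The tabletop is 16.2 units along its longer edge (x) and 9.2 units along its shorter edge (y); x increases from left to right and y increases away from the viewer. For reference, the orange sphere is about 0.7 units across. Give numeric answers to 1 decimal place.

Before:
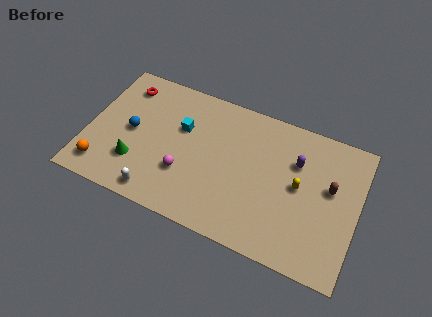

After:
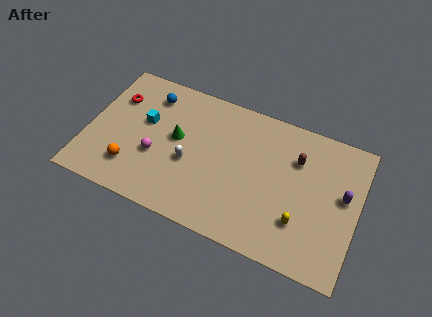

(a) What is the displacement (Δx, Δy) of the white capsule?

(1.6, 2.7)

From the two frames, the white capsule sits at roughly (4.6, 1.1) before and (6.2, 3.8) after.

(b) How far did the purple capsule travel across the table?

3.1

From (12.4, 6.3) to (15.3, 5.2), the purple capsule covered √(2.9² + 1.1²) ≈ 3.1 units.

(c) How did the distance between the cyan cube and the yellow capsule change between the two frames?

+2.8

The distance was about 7.3 in the first image and 10.1 in the second, so they moved 2.8 units further apart.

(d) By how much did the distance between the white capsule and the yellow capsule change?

-2.0

They were about 8.9 units apart before and 6.9 after — 2.0 units closer together.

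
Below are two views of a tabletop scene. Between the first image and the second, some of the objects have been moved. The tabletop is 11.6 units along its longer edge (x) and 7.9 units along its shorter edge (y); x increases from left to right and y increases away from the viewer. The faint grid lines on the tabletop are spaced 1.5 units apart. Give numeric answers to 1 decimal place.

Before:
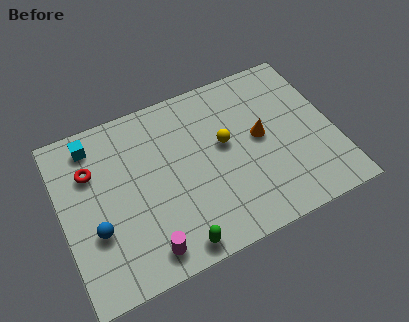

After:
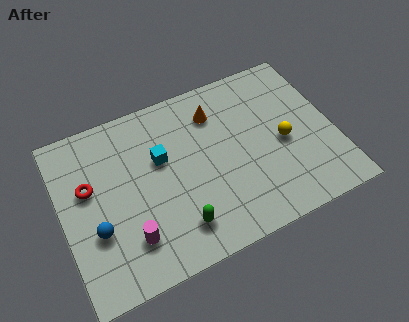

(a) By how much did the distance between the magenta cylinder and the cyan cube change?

-2.4

The distance was about 5.8 in the first image and 3.4 in the second, so they moved 2.4 units closer together.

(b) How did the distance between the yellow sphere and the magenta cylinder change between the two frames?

+1.9

The distance was about 5.1 in the first image and 7.0 in the second, so they moved 1.9 units further apart.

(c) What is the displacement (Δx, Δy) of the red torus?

(-0.2, -0.7)

The red torus was at about (1.4, 5.5) and moved to about (1.2, 4.8).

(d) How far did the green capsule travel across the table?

0.8

The green capsule moved from about (4.4, 0.8) to (4.6, 1.6), a distance of √(0.2² + 0.8²) ≈ 0.8.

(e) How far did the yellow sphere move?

2.6

The yellow sphere was near (7.0, 4.5) before and (9.4, 3.6) after, so it travelled √(2.4² + 0.9²) ≈ 2.6 units.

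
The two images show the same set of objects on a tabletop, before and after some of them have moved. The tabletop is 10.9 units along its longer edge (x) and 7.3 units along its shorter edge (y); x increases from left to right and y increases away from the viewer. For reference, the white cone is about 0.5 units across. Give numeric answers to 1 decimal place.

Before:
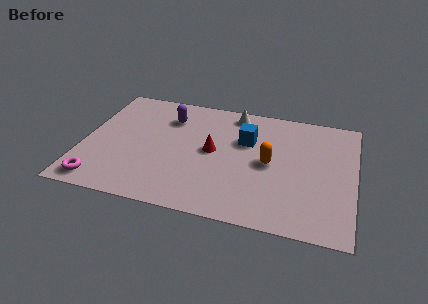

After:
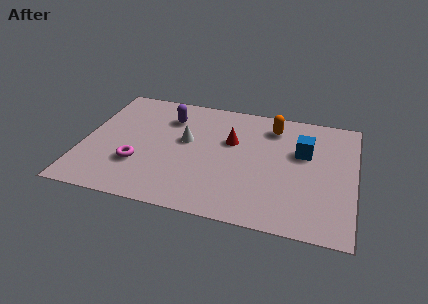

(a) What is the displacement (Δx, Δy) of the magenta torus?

(1.4, 1.4)

From the two frames, the magenta torus sits at roughly (0.9, 0.9) before and (2.3, 2.3) after.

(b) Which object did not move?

the purple capsule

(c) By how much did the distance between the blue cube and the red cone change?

+1.3

Before: roughly 1.6 units apart; after: 2.9. That's 1.3 units further apart.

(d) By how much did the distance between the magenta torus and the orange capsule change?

-0.8

Before: roughly 7.1 units apart; after: 6.3. That's 0.8 units closer together.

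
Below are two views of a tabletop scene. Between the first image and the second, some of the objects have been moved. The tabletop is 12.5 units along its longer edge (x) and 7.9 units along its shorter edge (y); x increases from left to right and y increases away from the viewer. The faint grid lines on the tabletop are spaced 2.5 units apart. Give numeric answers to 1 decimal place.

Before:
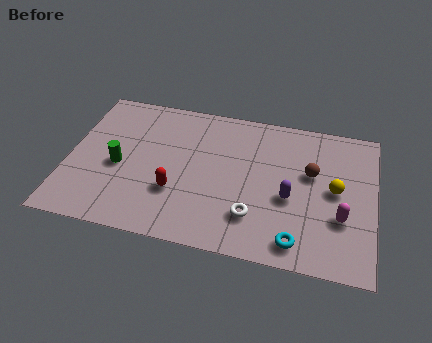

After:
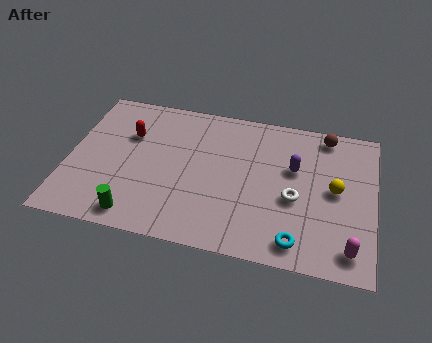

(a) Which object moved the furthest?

the red capsule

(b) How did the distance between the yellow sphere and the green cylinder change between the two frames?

-0.3

The distance was about 8.8 in the first image and 8.5 in the second, so they moved 0.3 units closer together.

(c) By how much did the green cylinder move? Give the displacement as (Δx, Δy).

(0.9, -2.5)

The green cylinder was at about (2.1, 3.5) and moved to about (3.0, 1.0).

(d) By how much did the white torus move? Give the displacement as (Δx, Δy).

(1.6, 1.3)

The white torus started near (7.7, 2.0) and ended near (9.3, 3.3).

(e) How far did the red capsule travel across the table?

3.4

From (4.5, 2.6) to (2.4, 5.3), the red capsule covered √(2.1² + 2.7²) ≈ 3.4 units.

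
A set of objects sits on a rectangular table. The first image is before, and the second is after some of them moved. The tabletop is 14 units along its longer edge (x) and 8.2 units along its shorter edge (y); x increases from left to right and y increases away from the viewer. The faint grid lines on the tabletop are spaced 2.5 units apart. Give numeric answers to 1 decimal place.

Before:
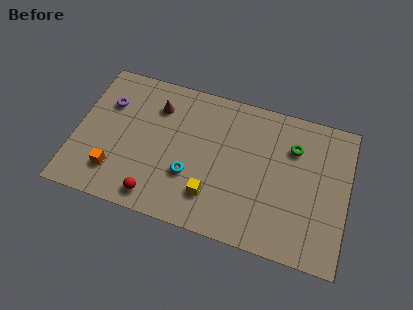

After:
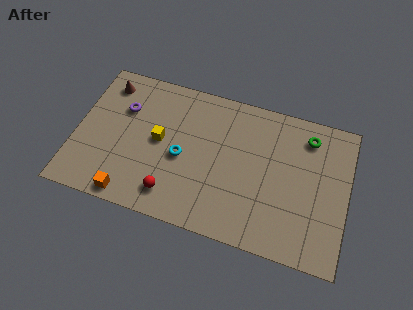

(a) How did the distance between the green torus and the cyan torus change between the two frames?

+1.0

Before: roughly 6.0 units apart; after: 7.0. That's 1.0 units further apart.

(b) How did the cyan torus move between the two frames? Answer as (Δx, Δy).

(-0.5, 0.9)

From the two frames, the cyan torus sits at roughly (6.0, 2.8) before and (5.5, 3.7) after.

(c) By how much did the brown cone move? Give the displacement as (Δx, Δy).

(-2.7, 0.6)

The brown cone started near (4.0, 6.2) and ended near (1.3, 6.8).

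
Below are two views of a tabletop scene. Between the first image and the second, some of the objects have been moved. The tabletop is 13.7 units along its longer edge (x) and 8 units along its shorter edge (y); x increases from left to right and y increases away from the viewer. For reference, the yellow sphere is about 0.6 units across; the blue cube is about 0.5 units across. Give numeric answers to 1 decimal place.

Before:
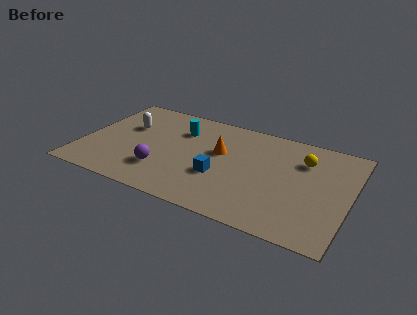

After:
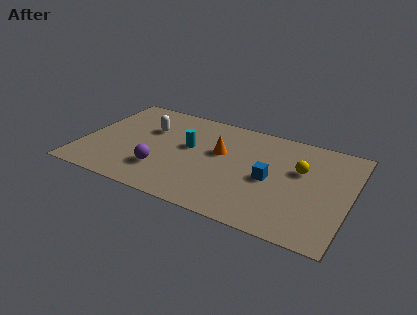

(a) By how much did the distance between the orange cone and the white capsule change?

-1.1

Before: roughly 4.9 units apart; after: 3.8. That's 1.1 units closer together.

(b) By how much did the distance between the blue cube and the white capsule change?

+1.1

Before: roughly 5.6 units apart; after: 6.7. That's 1.1 units further apart.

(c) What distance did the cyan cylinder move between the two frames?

1.3

The cyan cylinder moved from about (4.8, 5.8) to (5.4, 4.6), a distance of √(0.6² + 1.2²) ≈ 1.3.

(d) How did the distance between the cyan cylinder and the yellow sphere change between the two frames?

-0.7

They were about 6.4 units apart before and 5.7 after — 0.7 units closer together.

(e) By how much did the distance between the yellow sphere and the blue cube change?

-3.0

They were about 4.9 units apart before and 1.9 after — 3.0 units closer together.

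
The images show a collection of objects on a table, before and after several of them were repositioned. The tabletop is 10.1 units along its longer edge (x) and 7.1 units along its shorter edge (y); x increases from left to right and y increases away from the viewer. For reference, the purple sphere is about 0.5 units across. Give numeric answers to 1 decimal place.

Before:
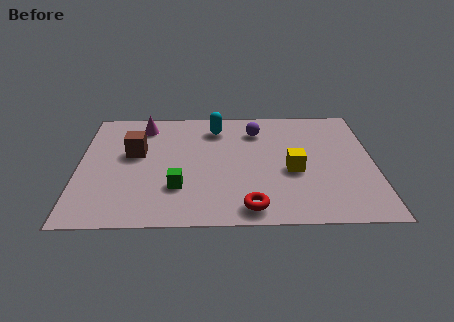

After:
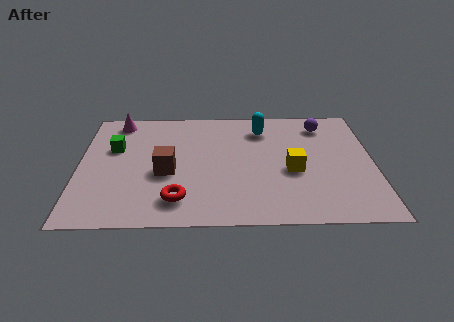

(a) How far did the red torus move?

2.5

The red torus was near (5.8, 0.9) before and (3.4, 1.4) after, so it travelled √(2.4² + 0.5²) ≈ 2.5 units.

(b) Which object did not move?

the yellow cube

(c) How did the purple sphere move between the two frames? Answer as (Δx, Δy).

(2.3, 0.3)

The purple sphere started near (6.1, 5.5) and ended near (8.4, 5.8).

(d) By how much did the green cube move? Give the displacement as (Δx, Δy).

(-2.2, 2.4)

The green cube started near (3.4, 2.1) and ended near (1.2, 4.5).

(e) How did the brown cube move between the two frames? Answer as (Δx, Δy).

(1.1, -1.2)

The brown cube was at about (1.9, 4.2) and moved to about (3.0, 3.0).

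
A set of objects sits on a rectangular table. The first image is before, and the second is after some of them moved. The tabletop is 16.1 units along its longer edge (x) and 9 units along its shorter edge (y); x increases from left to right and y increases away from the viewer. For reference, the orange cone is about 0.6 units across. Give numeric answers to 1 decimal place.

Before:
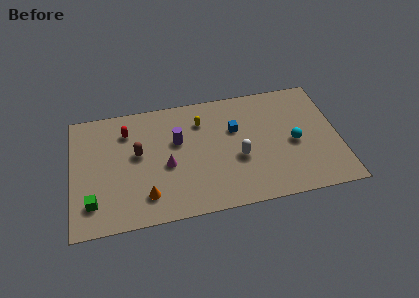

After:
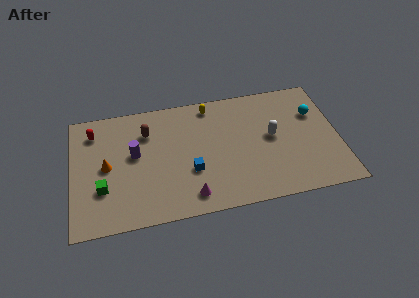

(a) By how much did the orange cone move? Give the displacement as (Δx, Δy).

(-2.3, 2.6)

The orange cone started near (4.4, 1.9) and ended near (2.1, 4.5).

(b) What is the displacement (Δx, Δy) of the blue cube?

(-2.8, -2.6)

The blue cube started near (9.9, 5.8) and ended near (7.1, 3.2).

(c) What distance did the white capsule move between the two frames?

2.4

From (10.0, 3.6) to (12.1, 4.8), the white capsule covered √(2.1² + 1.2²) ≈ 2.4 units.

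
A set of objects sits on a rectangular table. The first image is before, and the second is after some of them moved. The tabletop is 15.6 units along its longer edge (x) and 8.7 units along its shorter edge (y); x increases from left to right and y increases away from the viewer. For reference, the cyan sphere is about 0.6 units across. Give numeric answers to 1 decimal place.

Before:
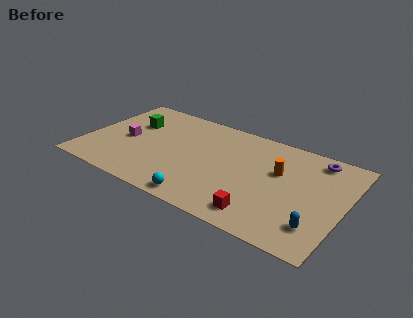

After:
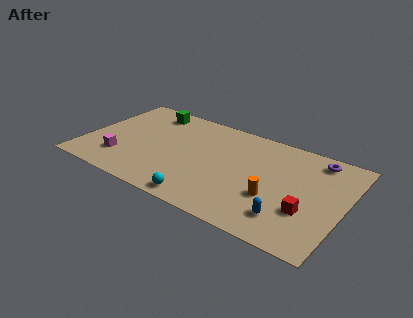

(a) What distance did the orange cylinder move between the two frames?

2.3

The orange cylinder was near (11.6, 5.4) before and (11.6, 3.1) after, so it travelled √(0.0² + 2.3²) ≈ 2.3 units.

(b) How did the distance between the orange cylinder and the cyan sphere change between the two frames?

-1.5

They were about 6.0 units apart before and 4.5 after — 1.5 units closer together.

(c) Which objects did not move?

the cyan sphere and the purple torus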